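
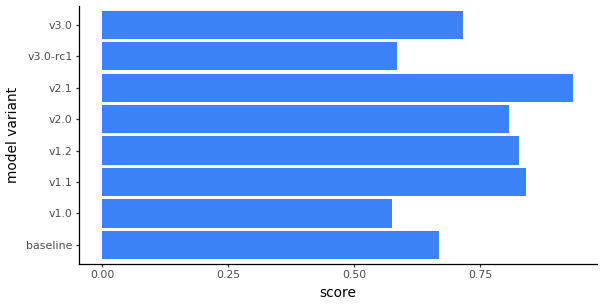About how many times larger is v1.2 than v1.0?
≈ 1.33×

v1.2 ≈ 0.8, v1.0 ≈ 0.6; 0.8/0.6 ≈ 1.33.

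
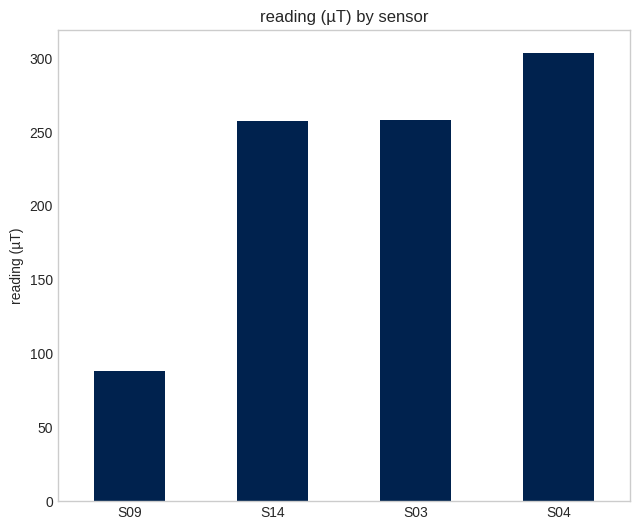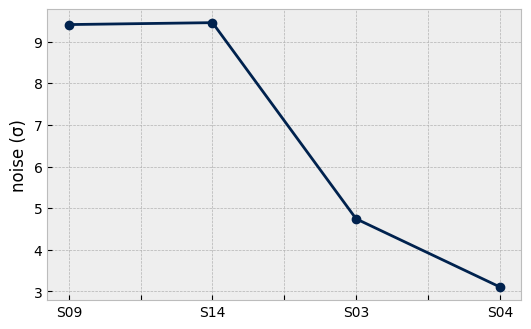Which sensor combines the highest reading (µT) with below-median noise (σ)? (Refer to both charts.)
S04

Chart 2 median noise (σ) ≈ 7; below-median sensors: S03, S04. Among those, S04 has the highest reading (µT) (≈ 300).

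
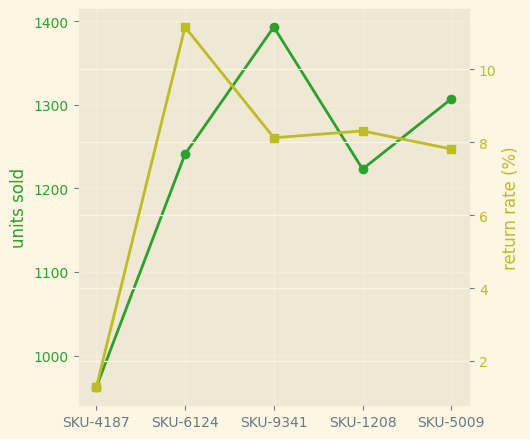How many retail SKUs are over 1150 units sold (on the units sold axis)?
4

Above 1150: SKU-6124, SKU-9341, SKU-1208, SKU-5009.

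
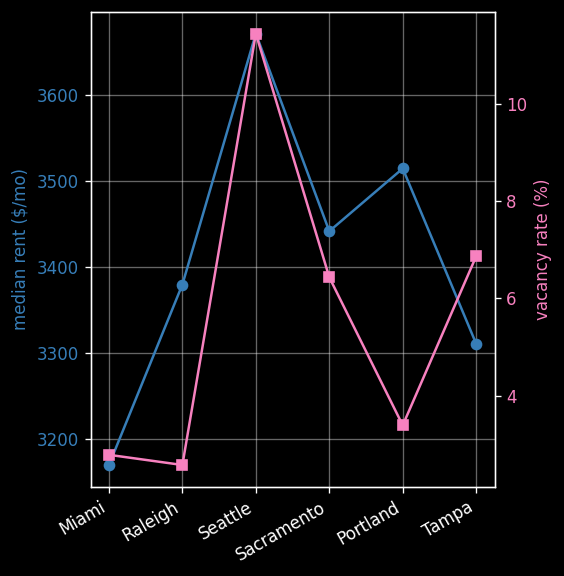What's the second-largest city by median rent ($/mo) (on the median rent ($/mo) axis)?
Top 3 (on the median rent ($/mo) axis): Seattle ≈ 3650, Portland ≈ 3500, Sacramento ≈ 3450.

Portland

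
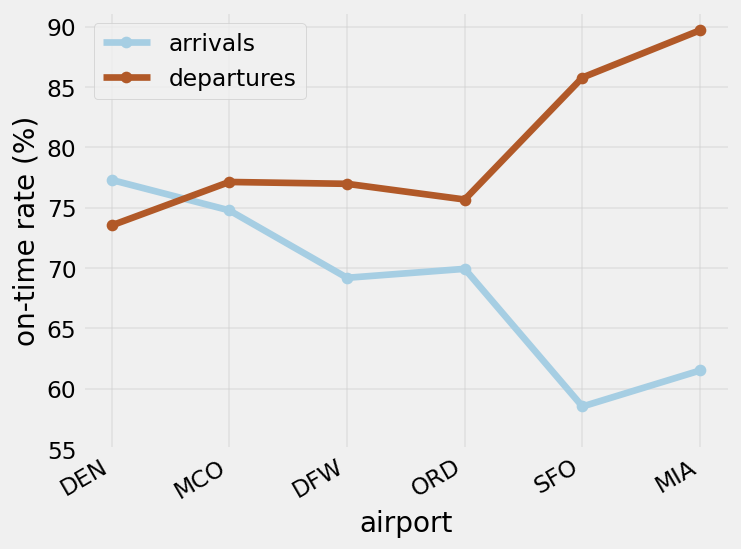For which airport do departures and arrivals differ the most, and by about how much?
MIA, ≈ 30 %

MIA: departures ≈ 90, arrivals ≈ 60 → gap ≈ 30. Next-largest (SFO) is only ≈ 25.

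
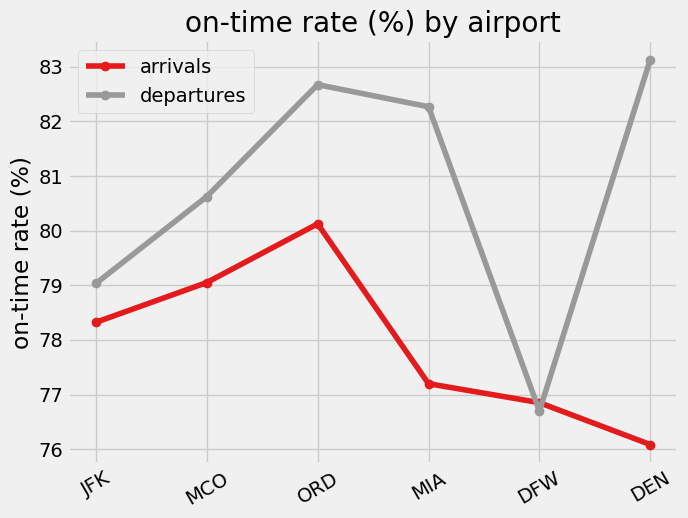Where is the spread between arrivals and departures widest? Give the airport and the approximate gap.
DEN: arrivals ≈ 76, departures ≈ 83 → gap ≈ 7. Next-largest (MIA) is only ≈ 5.

DEN, ≈ 7 %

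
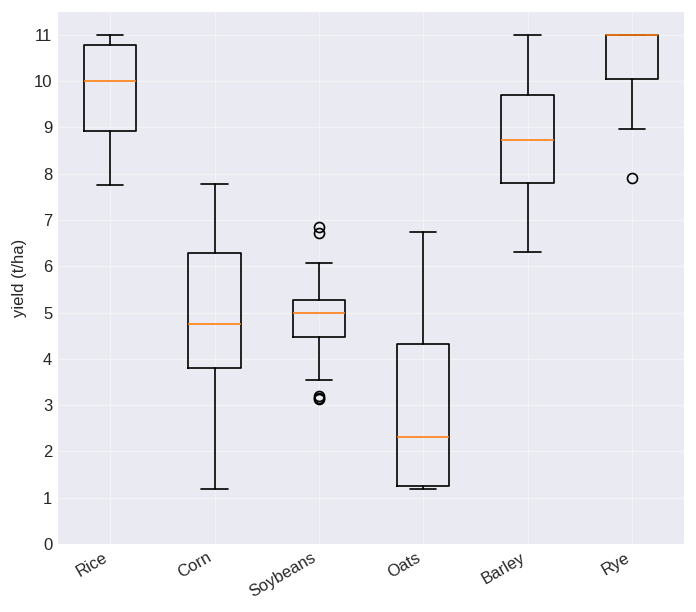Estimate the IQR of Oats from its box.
Q3 ≈ 4, Q1 ≈ 1; IQR ≈ 3.

≈ 3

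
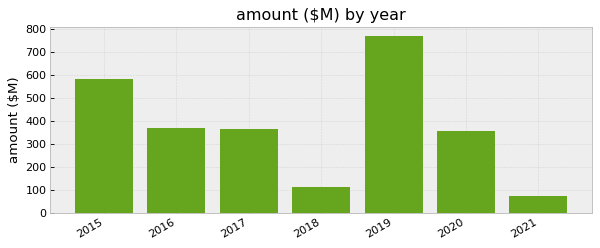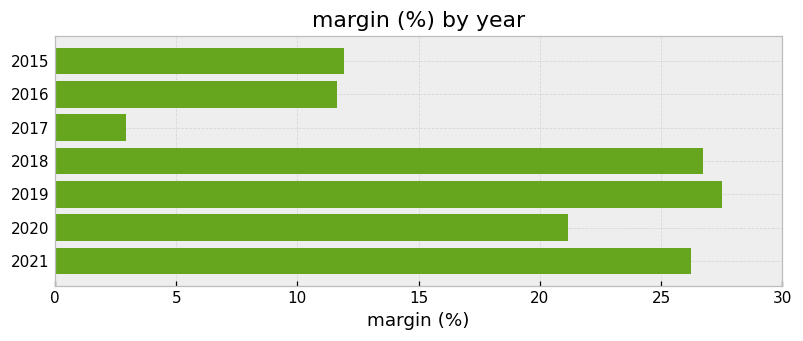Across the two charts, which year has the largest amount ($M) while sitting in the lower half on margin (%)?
Chart 2 median margin (%) ≈ 20; below-median years: 2015, 2016, 2017. Among those, 2015 has the highest amount ($M) (≈ 600).

2015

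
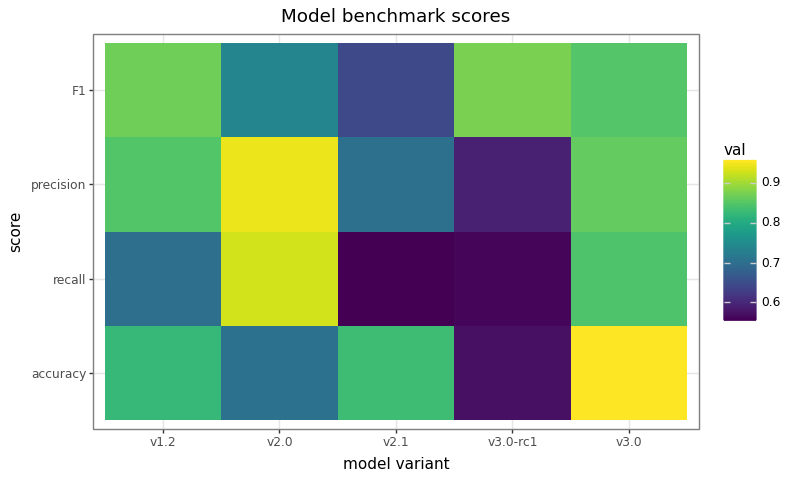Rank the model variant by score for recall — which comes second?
Top 3 for recall: v2.0 ≈ 0.95, v3.0 ≈ 0.85, v1.2 ≈ 0.70.

v3.0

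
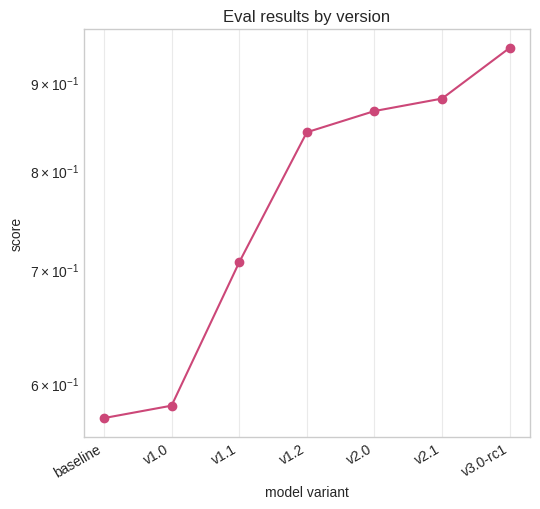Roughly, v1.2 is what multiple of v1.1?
≈ 1.21×

v1.2 ≈ 0.85, v1.1 ≈ 0.70; 0.85/0.70 ≈ 1.21.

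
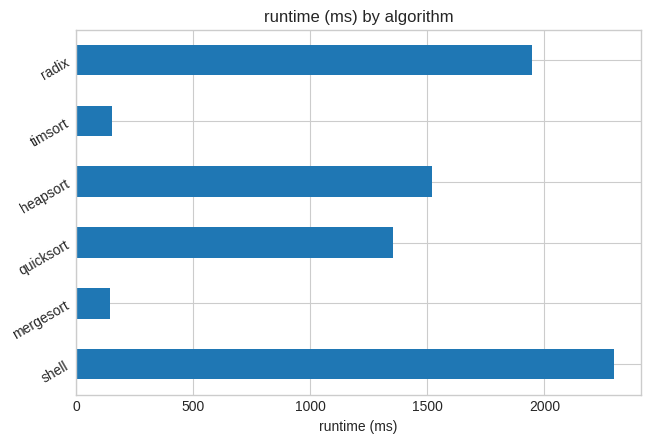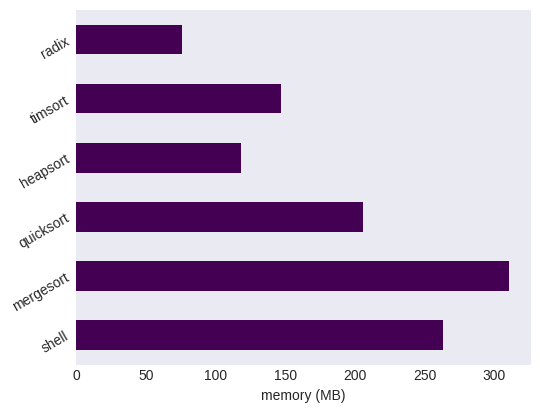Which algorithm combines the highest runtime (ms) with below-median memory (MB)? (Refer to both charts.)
radix

Chart 2 median memory (MB) ≈ 200; below-median algorithms: heapsort, timsort, radix. Among those, radix has the highest runtime (ms) (≈ 2000).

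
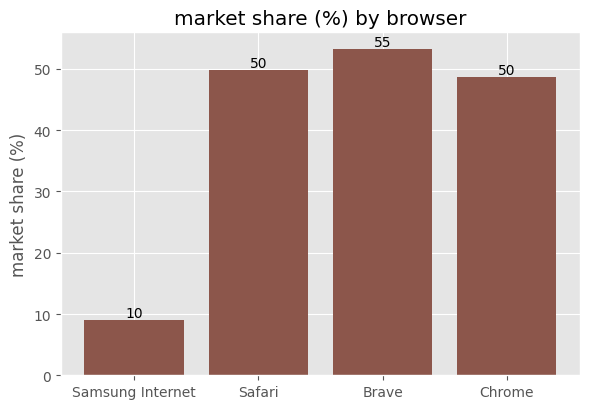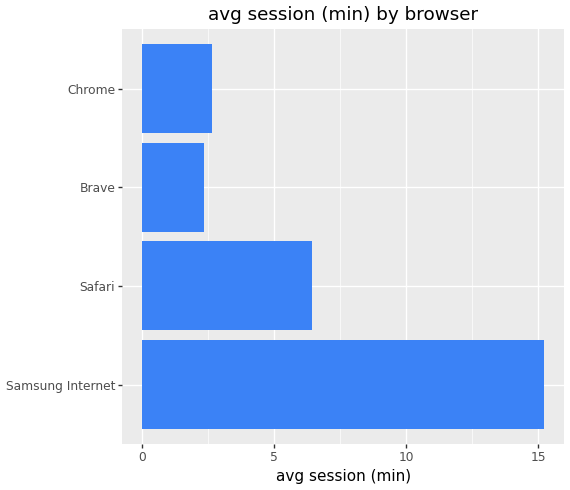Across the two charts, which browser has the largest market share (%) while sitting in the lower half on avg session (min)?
Brave

Chart 2 median avg session (min) ≈ 4; below-median browsers: Brave, Chrome. Among those, Brave has the highest market share (%) (≈ 55).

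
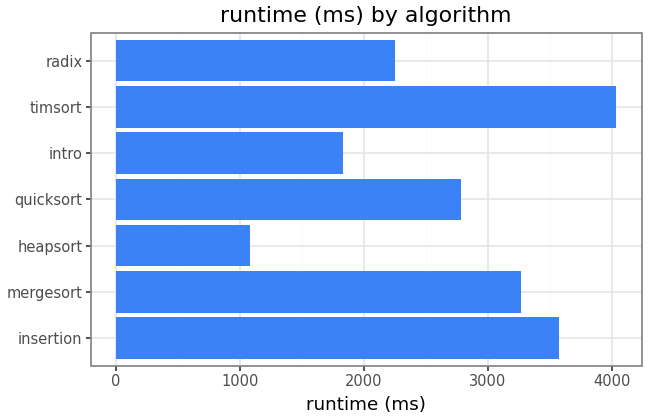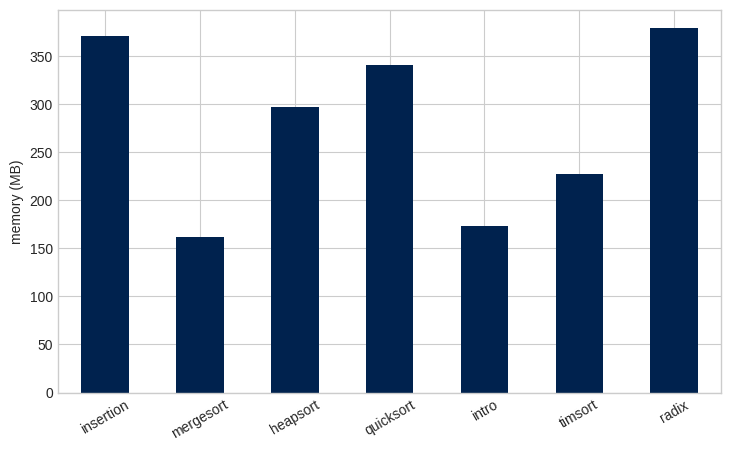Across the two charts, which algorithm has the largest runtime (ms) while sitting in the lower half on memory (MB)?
timsort

Chart 2 median memory (MB) ≈ 300; below-median algorithms: mergesort, intro, timsort. Among those, timsort has the highest runtime (ms) (≈ 4000).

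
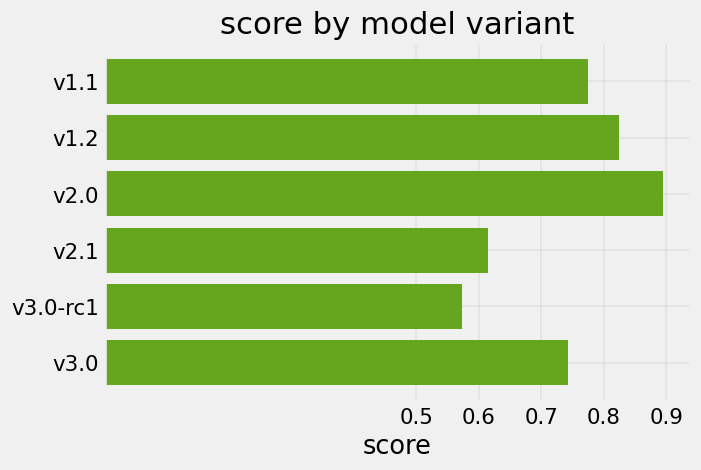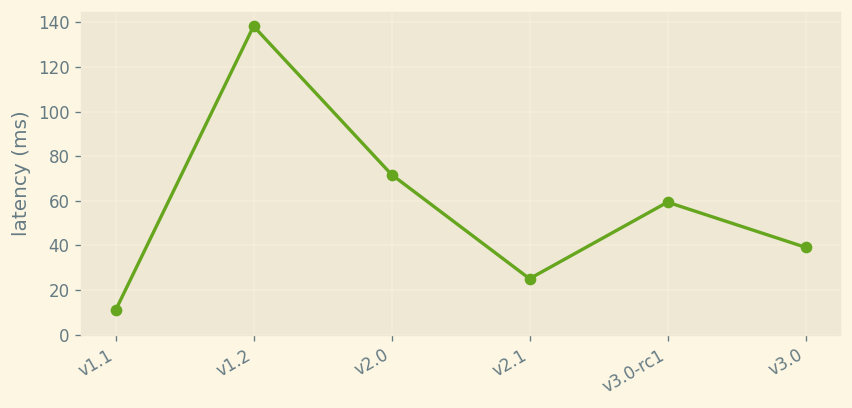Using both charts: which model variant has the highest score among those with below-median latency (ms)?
v1.1

Chart 2 median latency (ms) ≈ 40; below-median model variants: v1.1, v2.1, v3.0. Among those, v1.1 has the highest score (≈ 0.8).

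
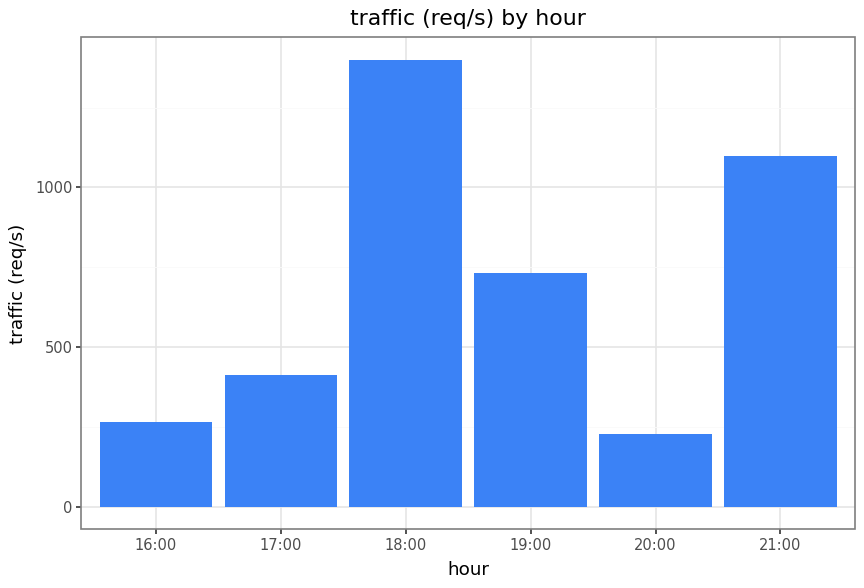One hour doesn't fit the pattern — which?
18:00

18:00 ≈ 1400; the rest sit between ≈ 200 and ≈ 1000.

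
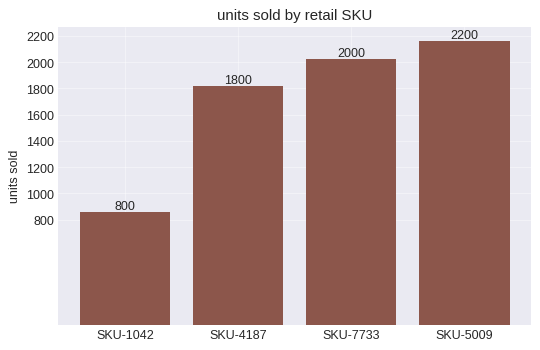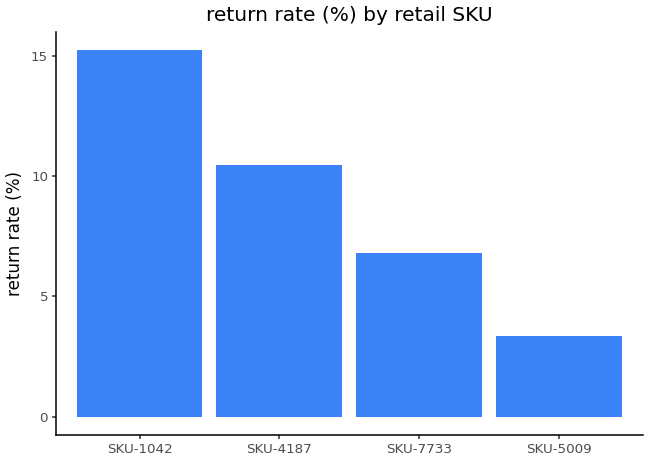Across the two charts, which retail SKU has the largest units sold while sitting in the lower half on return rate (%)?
SKU-5009

Chart 2 median return rate (%) ≈ 8; below-median retail SKUs: SKU-7733, SKU-5009. Among those, SKU-5009 has the highest units sold (≈ 2200).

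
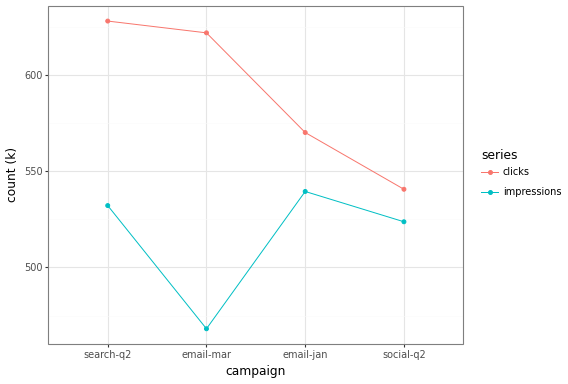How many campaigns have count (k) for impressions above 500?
Above 500: search-q2, email-jan, social-q2.

3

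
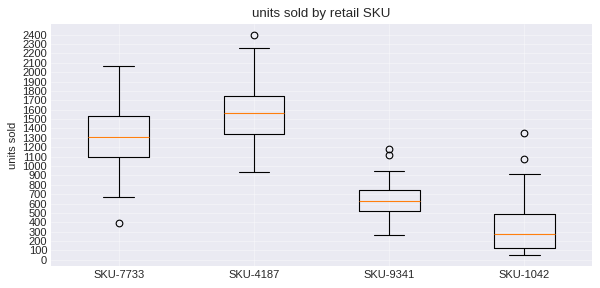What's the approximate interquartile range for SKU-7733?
≈ 400

Q3 ≈ 1500, Q1 ≈ 1100; IQR ≈ 400.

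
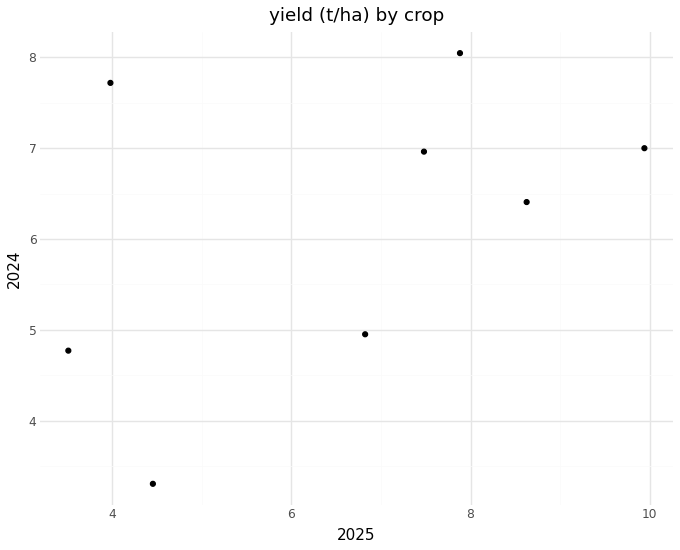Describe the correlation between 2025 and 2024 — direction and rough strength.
positive, moderate

Points are positively correlated; moderate (|r| ≈ 0.5).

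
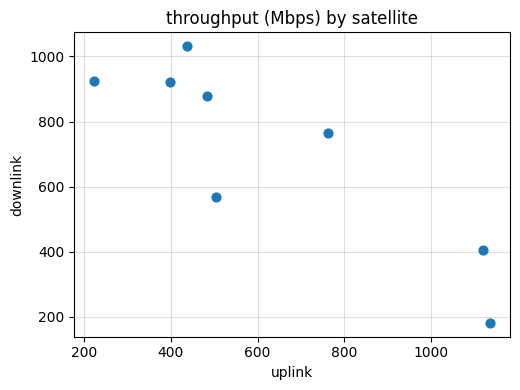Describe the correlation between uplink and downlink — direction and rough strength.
Points are negatively correlated; strong (|r| ≈ 0.9).

negative, strong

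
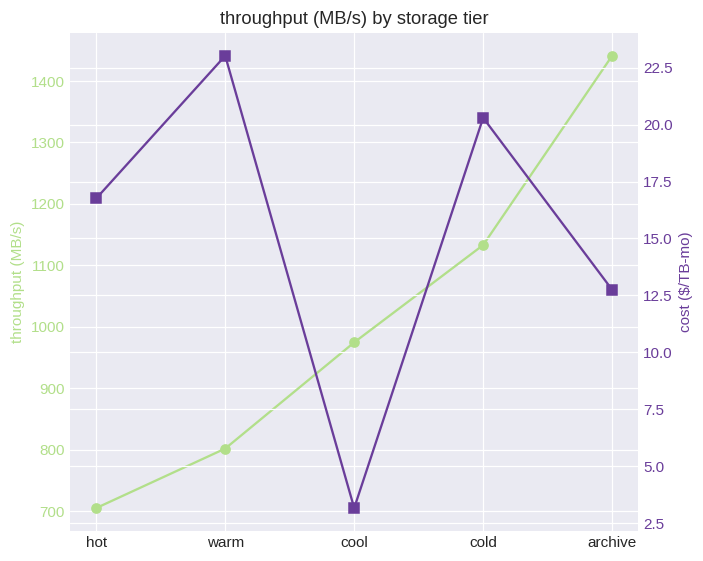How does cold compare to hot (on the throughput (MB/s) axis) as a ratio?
≈ 1.57×

cold ≈ 1100, hot ≈ 700; 1100/700 ≈ 1.57.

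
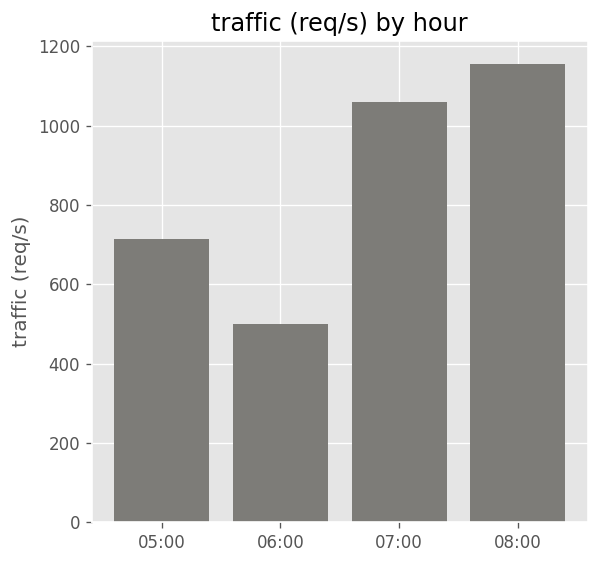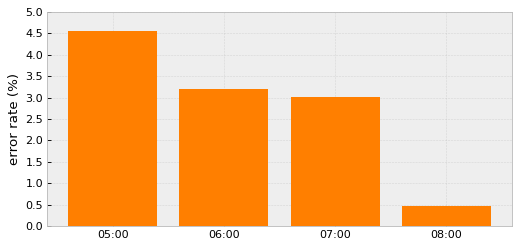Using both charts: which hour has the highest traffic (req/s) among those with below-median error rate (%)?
Chart 2 median error rate (%) ≈ 3; below-median hours: 07:00, 08:00. Among those, 08:00 has the highest traffic (req/s) (≈ 1200).

08:00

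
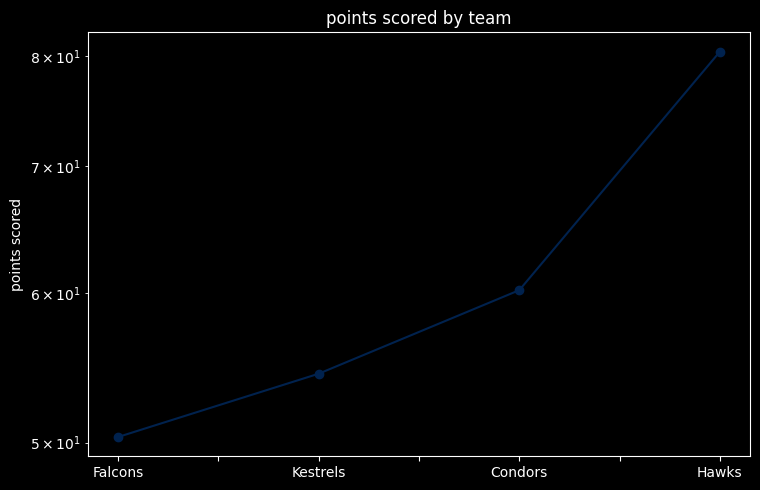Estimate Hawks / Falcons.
≈ 1.6×

Hawks ≈ 80, Falcons ≈ 50; 80/50 ≈ 1.6.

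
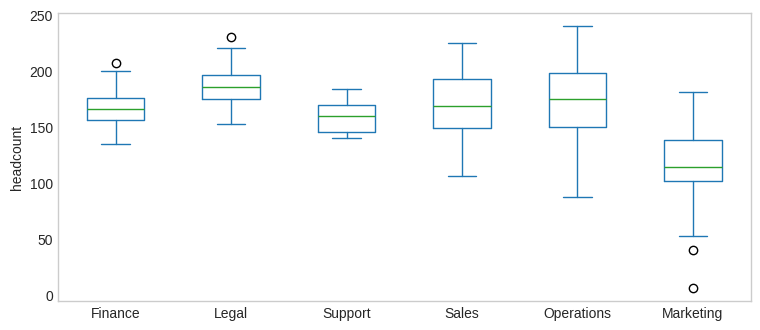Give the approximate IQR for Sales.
Q3 ≈ 190, Q1 ≈ 150; IQR ≈ 40.

≈ 40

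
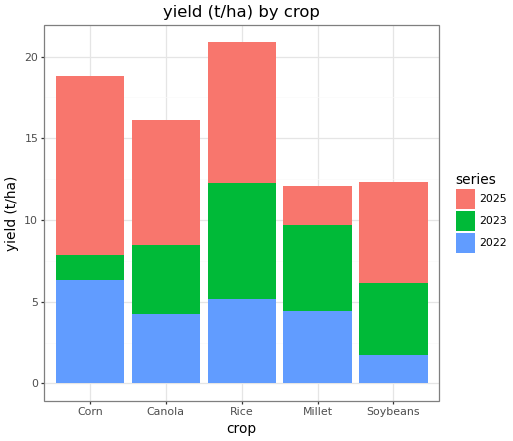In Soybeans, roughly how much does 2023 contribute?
2023 top ≈ 6, bottom ≈ 2; segment ≈ 4.

≈ 4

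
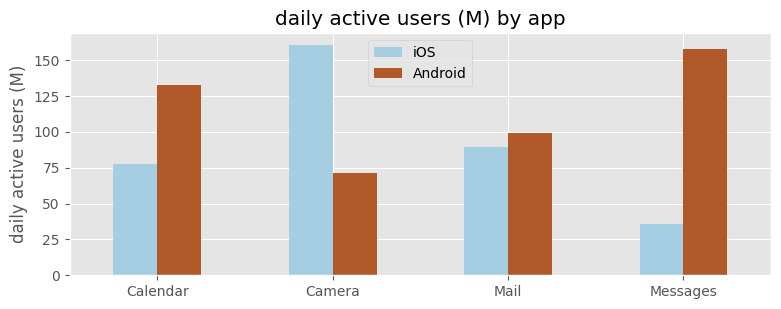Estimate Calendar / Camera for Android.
Calendar ≈ 140, Camera ≈ 80; 140/80 ≈ 1.75.

≈ 1.75×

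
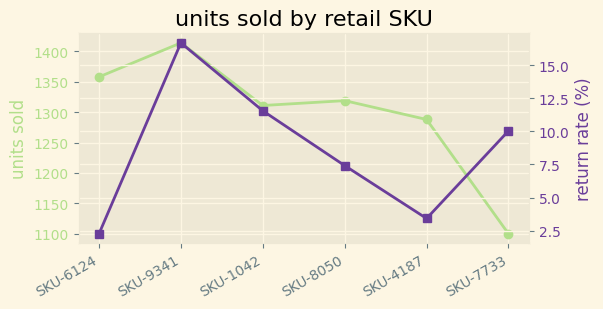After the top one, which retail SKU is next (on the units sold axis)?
SKU-6124

Top 3 (on the units sold axis): SKU-9341 ≈ 1400, SKU-6124 ≈ 1350, SKU-8050 ≈ 1300.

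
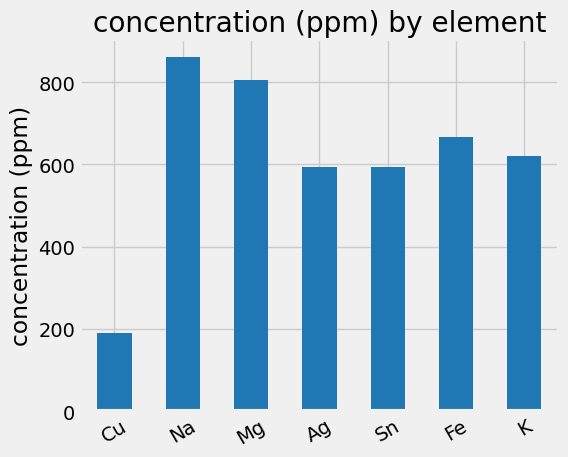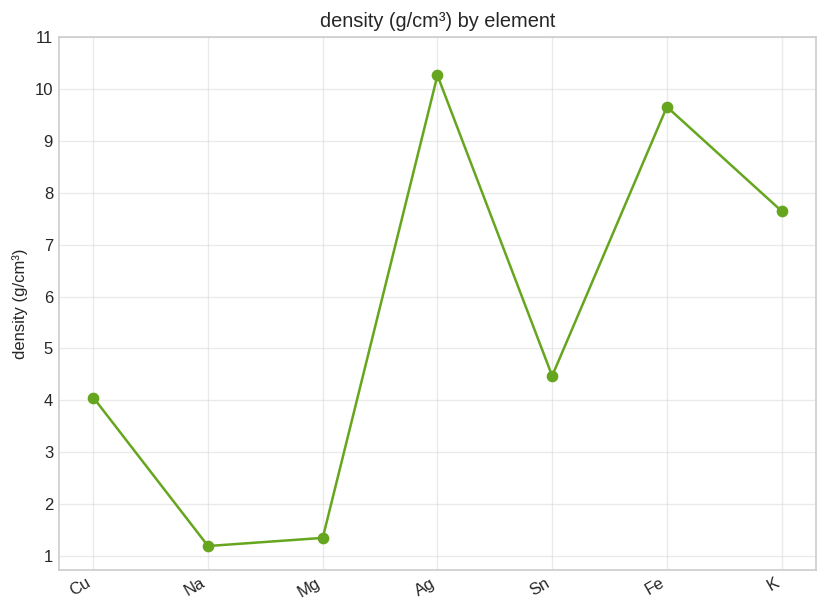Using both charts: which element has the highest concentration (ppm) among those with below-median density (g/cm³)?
Chart 2 median density (g/cm³) ≈ 4; below-median elements: Cu, Na, Mg. Among those, Na has the highest concentration (ppm) (≈ 900).

Na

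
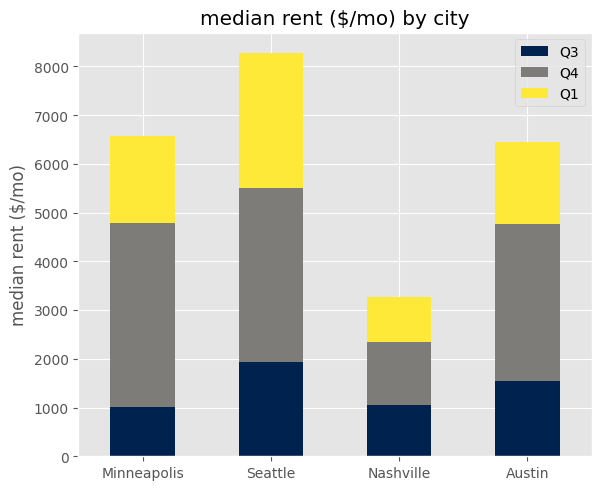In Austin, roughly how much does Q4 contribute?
≈ 3000

Q4 top ≈ 5000, bottom ≈ 2000; segment ≈ 3000.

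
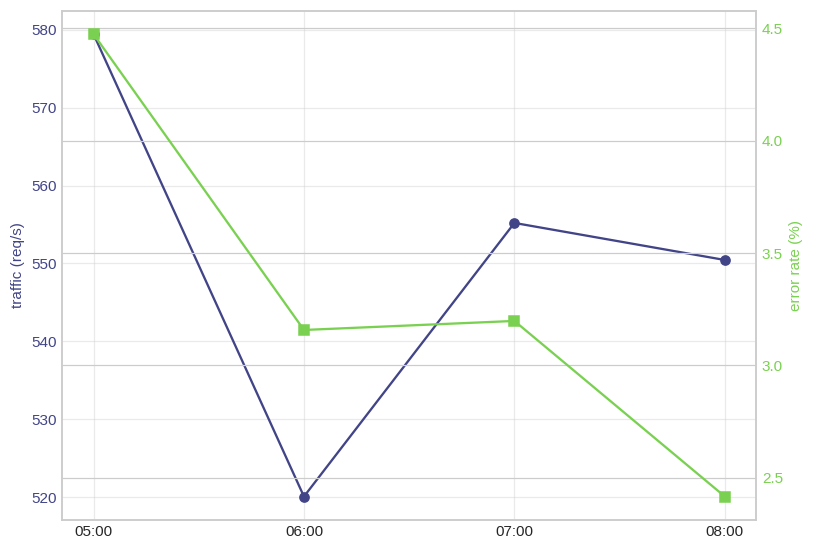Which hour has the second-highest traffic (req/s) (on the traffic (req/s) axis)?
Top 3 (on the traffic (req/s) axis): 05:00 ≈ 580, 07:00 ≈ 555, 08:00 ≈ 550.

07:00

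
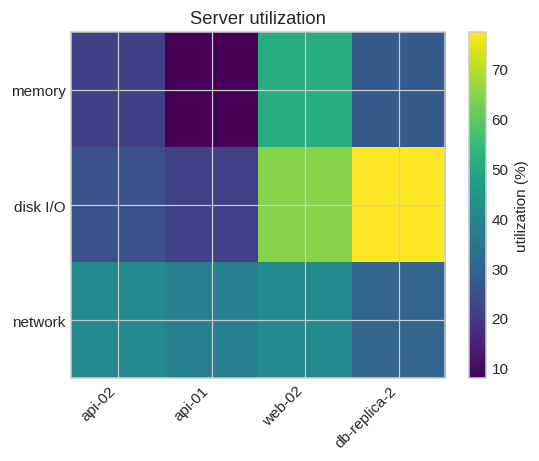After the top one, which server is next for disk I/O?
web-02

Top 3 for disk I/O: db-replica-2 ≈ 80, web-02 ≈ 60, api-02 ≈ 30.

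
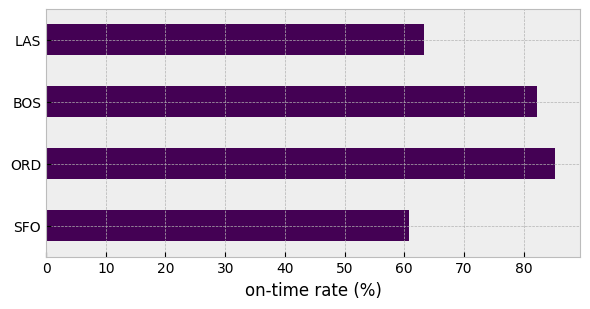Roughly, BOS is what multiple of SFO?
BOS ≈ 80, SFO ≈ 60; 80/60 ≈ 1.33.

≈ 1.33×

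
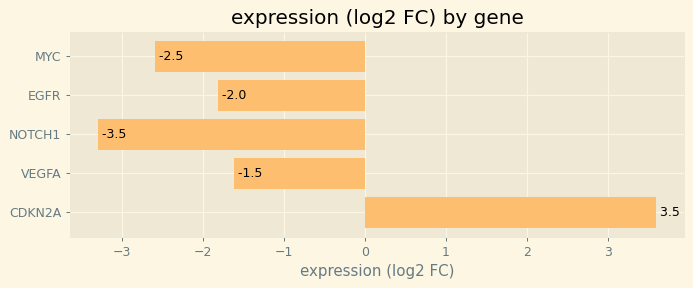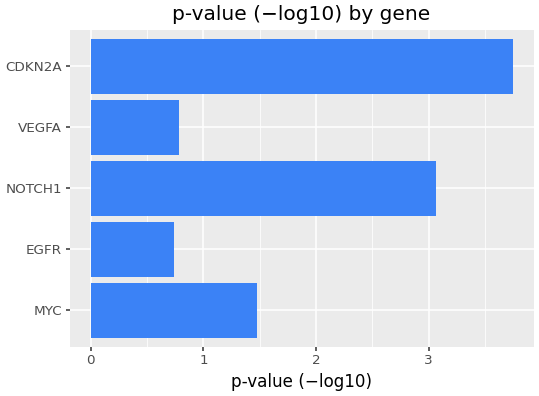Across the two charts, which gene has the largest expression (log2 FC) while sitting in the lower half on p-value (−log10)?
Chart 2 median p-value (−log10) ≈ 1.5; below-median genes: EGFR, VEGFA. Among those, VEGFA has the highest expression (log2 FC) (≈ -1.5).

VEGFA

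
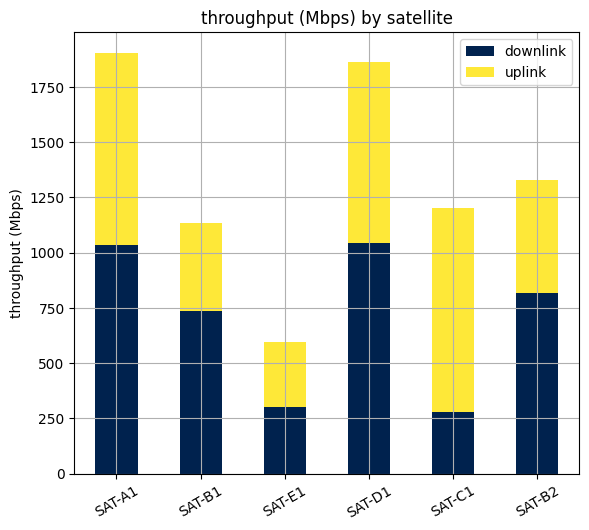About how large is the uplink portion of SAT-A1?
uplink top ≈ 2000, bottom ≈ 1000; segment ≈ 1000.

≈ 1000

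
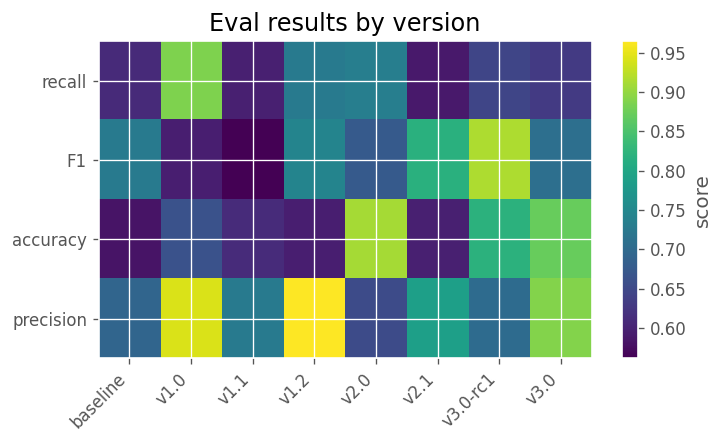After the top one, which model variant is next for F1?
Top 3 for F1: v3.0-rc1 ≈ 0.90, v2.1 ≈ 0.80, v1.2 ≈ 0.75.

v2.1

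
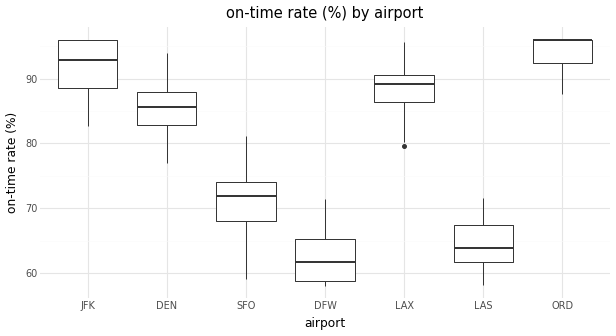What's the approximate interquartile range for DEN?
≈ 5

Q3 ≈ 90, Q1 ≈ 85; IQR ≈ 5.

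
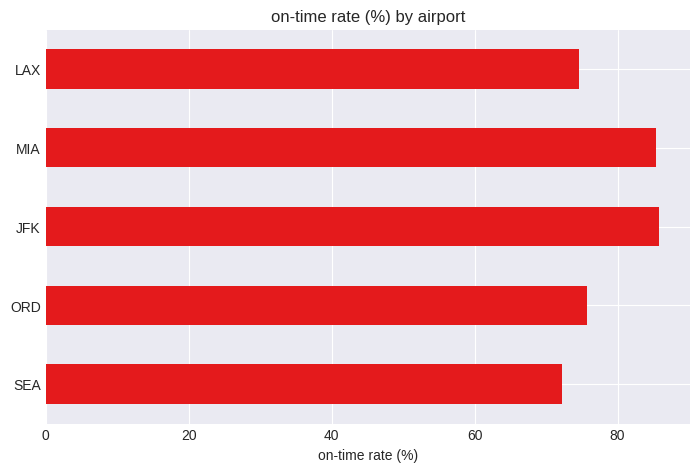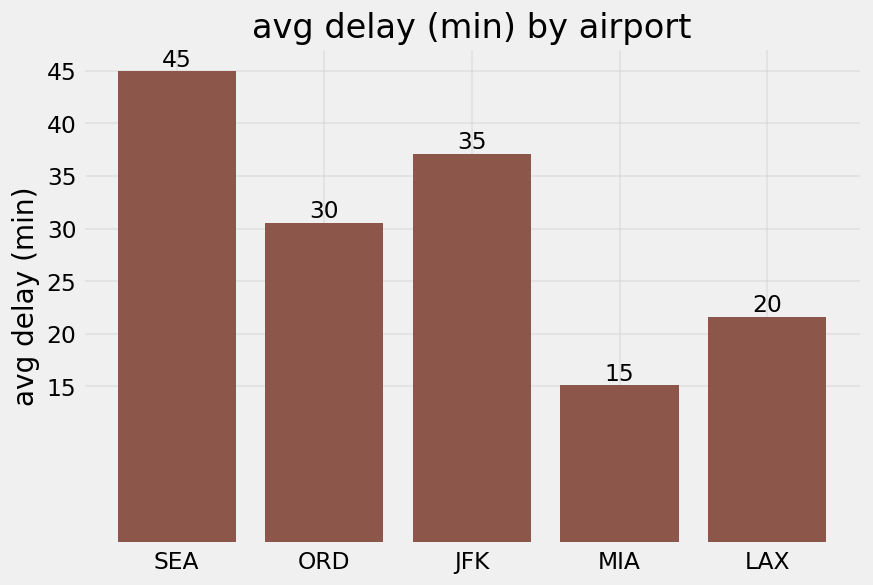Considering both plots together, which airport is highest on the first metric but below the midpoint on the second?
MIA

Chart 2 median avg delay (min) ≈ 30; below-median airports: MIA, LAX. Among those, MIA has the highest on-time rate (%) (≈ 90).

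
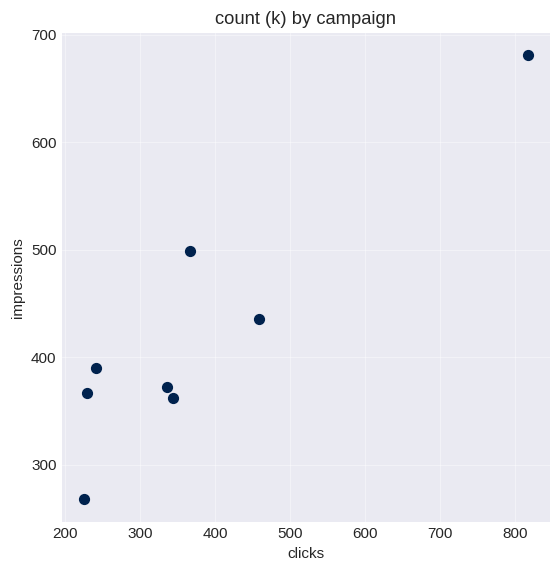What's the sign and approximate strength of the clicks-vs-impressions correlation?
Points are positively correlated; strong (|r| ≈ 0.9).

positive, strong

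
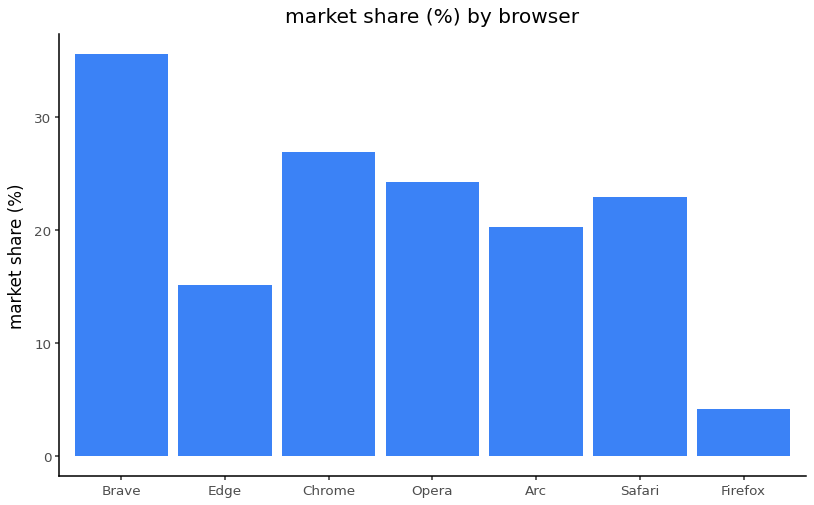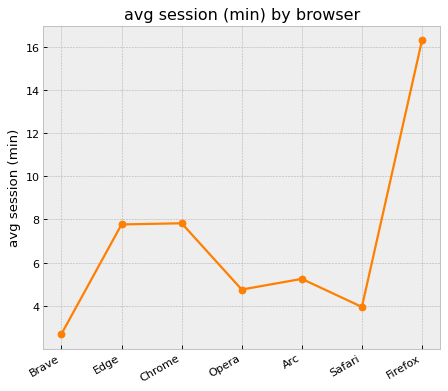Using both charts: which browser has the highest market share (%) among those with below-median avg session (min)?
Brave

Chart 2 median avg session (min) ≈ 6; below-median browsers: Brave, Opera, Safari. Among those, Brave has the highest market share (%) (≈ 35).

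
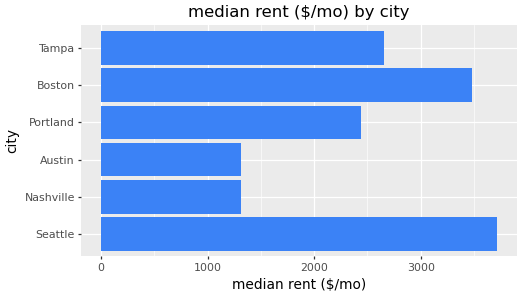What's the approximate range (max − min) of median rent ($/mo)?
Max Seattle ≈ 3500, min Nashville ≈ 1500; range ≈ 2000.

≈ 2000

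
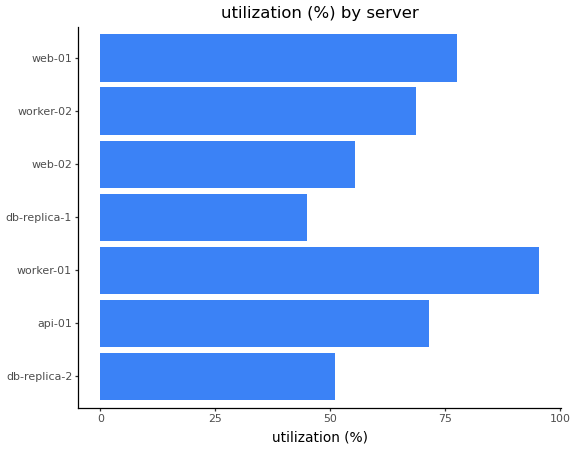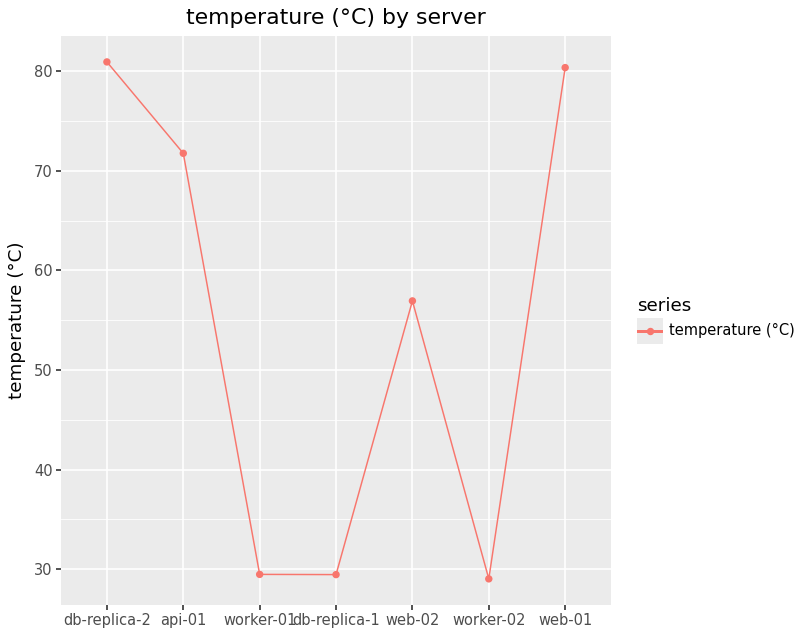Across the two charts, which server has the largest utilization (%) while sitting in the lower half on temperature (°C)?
Chart 2 median temperature (°C) ≈ 60; below-median servers: worker-01, db-replica-1, worker-02. Among those, worker-01 has the highest utilization (%) (≈ 100).

worker-01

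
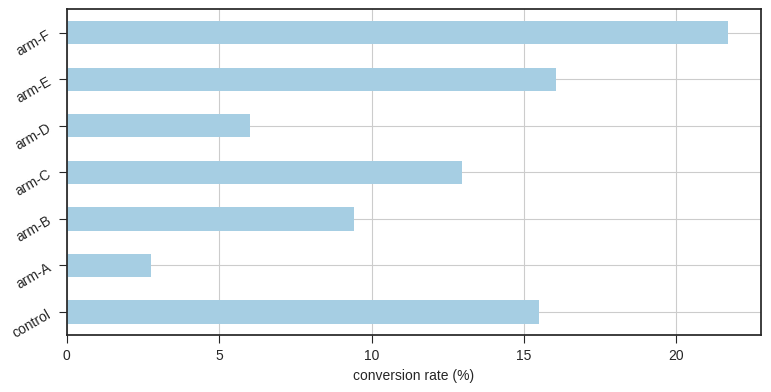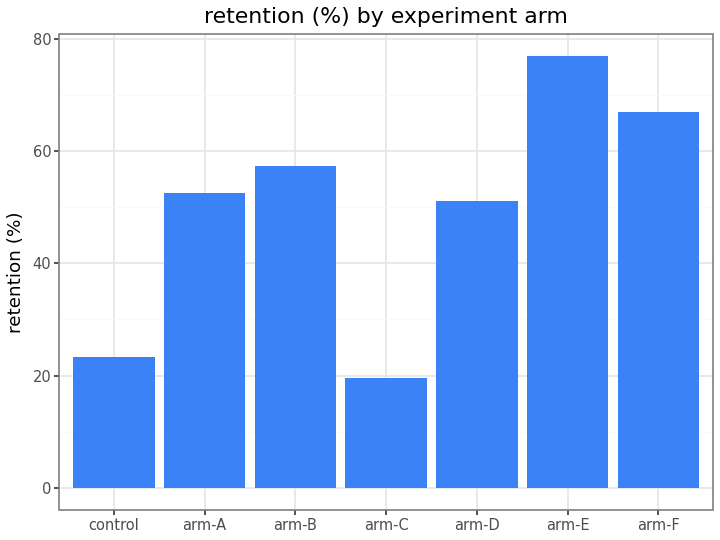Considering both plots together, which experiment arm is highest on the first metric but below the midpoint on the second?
control

Chart 2 median retention (%) ≈ 50; below-median experiment arms: control, arm-C, arm-D. Among those, control has the highest conversion rate (%) (≈ 16).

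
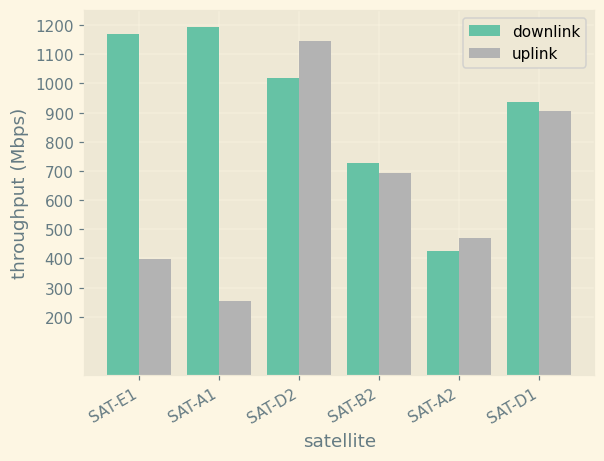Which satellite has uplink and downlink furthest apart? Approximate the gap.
SAT-A1, ≈ 900 Mbps

SAT-A1: uplink ≈ 300, downlink ≈ 1200 → gap ≈ 900. Next-largest (SAT-E1) is only ≈ 800.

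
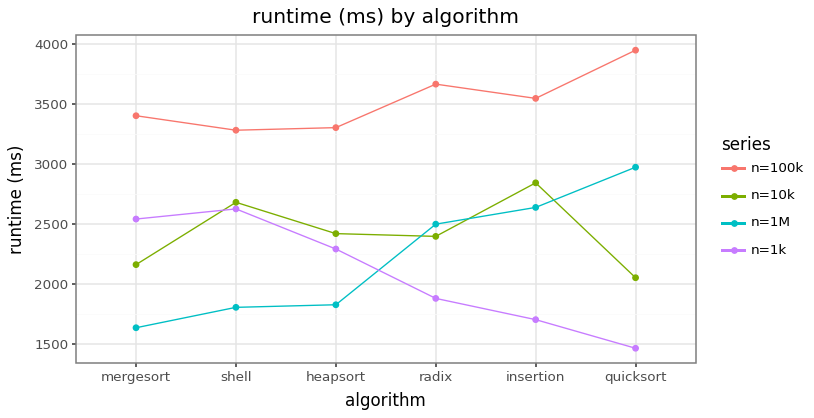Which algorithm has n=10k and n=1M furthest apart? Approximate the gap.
quicksort: n=10k ≈ 2000, n=1M ≈ 3000 → gap ≈ 1000. Next-largest (shell) is only ≈ 500.

quicksort, ≈ 1000 ms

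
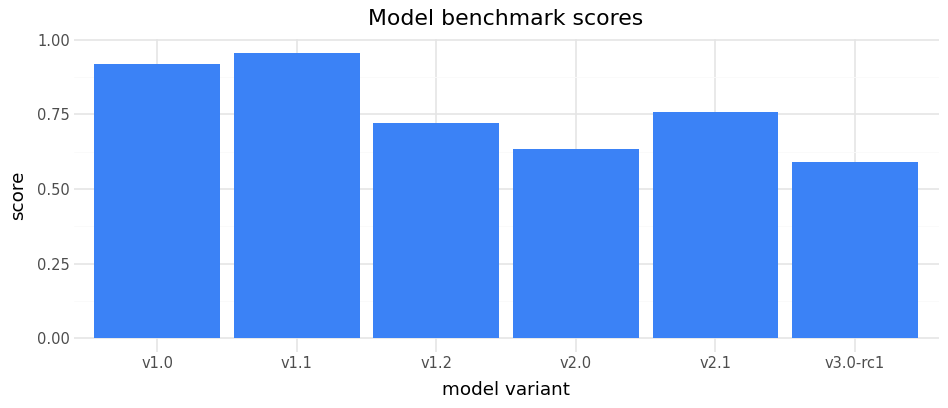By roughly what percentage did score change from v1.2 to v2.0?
v1.2 ≈ 0.7, v2.0 ≈ 0.6; (0.6 − 0.7) / 0.7 ≈ -14.3%.

≈ -14.3%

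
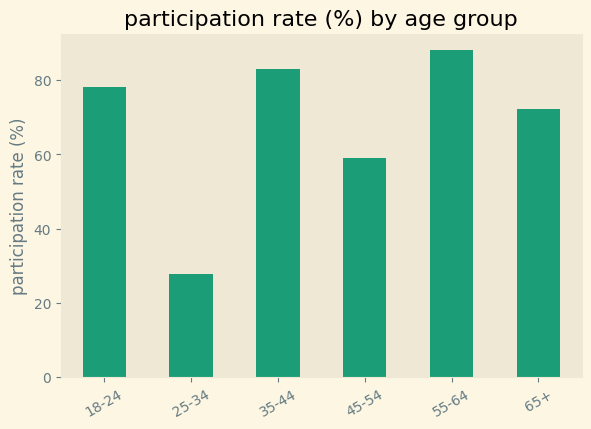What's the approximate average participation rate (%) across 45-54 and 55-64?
(60 + 90) / 2 ≈ 75.

≈ 75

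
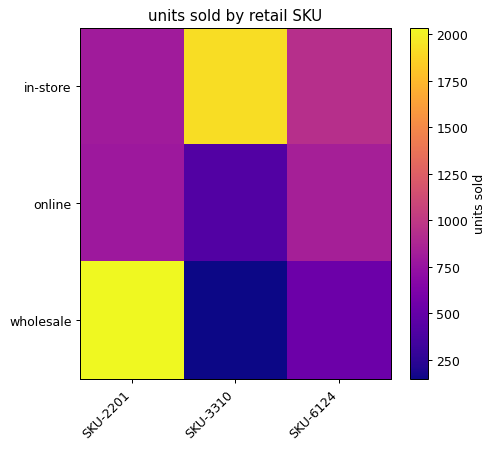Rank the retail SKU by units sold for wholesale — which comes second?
Top 3 for wholesale: SKU-2201 ≈ 2000, SKU-6124 ≈ 600, SKU-3310 ≈ 200.

SKU-6124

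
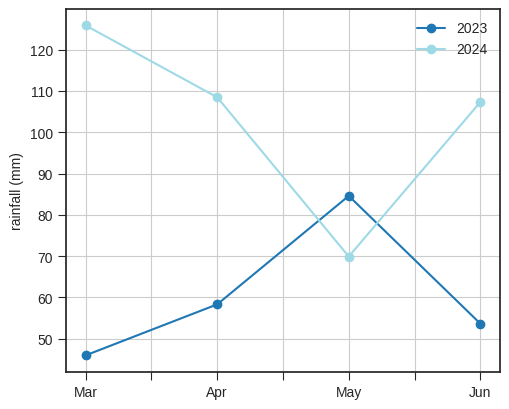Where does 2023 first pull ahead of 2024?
Apr: 2023 ≈ 60 vs 2024 ≈ 110 (not yet); May: 2023 ≈ 80 vs 2024 ≈ 70 (first crossover).

May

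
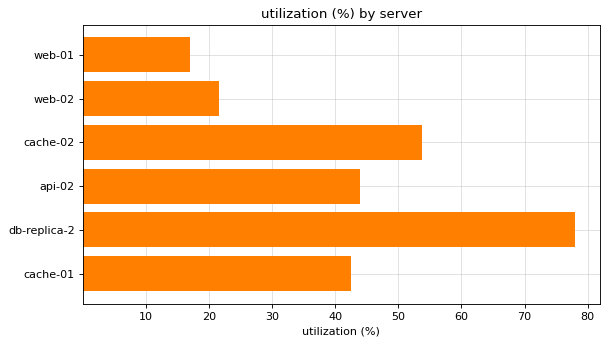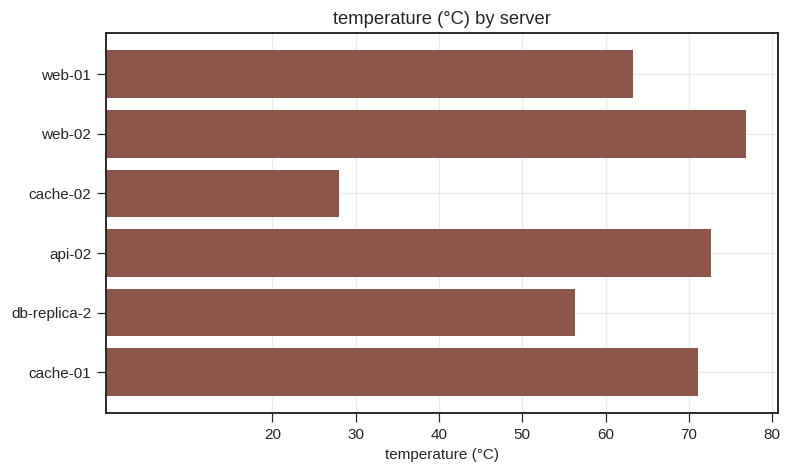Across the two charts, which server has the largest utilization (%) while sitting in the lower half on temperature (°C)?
Chart 2 median temperature (°C) ≈ 70; below-median servers: web-01, cache-02, db-replica-2. Among those, db-replica-2 has the highest utilization (%) (≈ 80).

db-replica-2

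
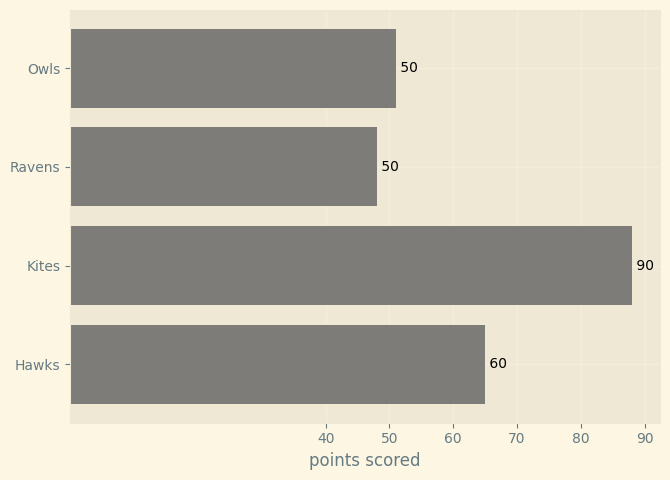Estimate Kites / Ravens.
≈ 1.8×

Kites ≈ 90, Ravens ≈ 50; 90/50 ≈ 1.8.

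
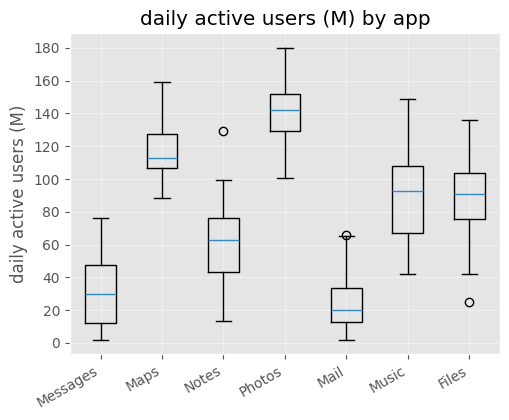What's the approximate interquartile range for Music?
Q3 ≈ 100, Q1 ≈ 60; IQR ≈ 40.

≈ 40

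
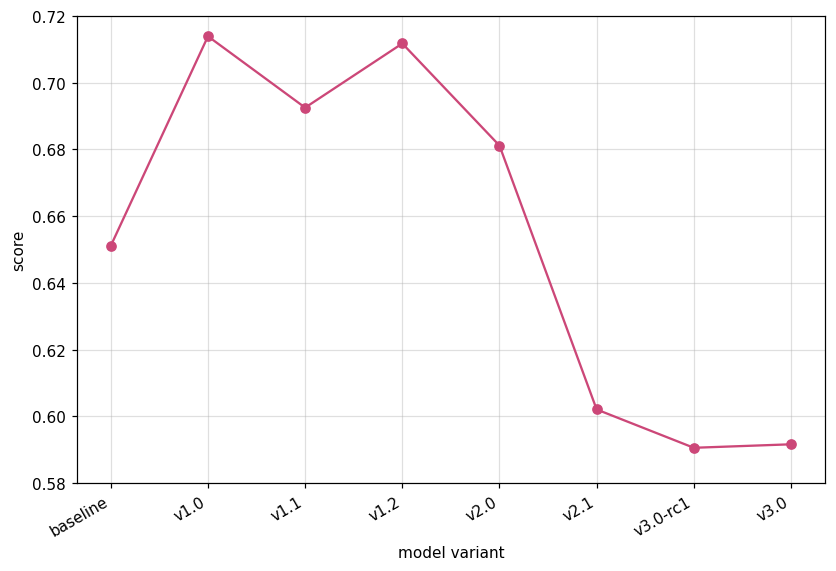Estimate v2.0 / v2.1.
≈ 1.13×

v2.0 ≈ 0.68, v2.1 ≈ 0.60; 0.68/0.60 ≈ 1.13.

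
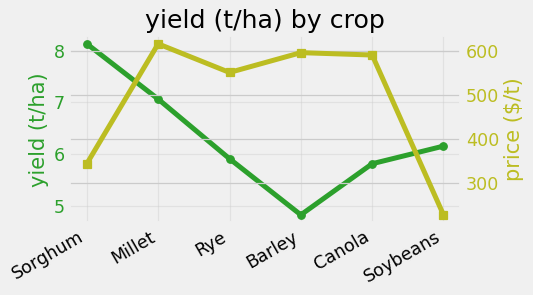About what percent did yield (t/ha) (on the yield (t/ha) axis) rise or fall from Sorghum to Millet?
Sorghum ≈ 8.0, Millet ≈ 7.0; (7.0 − 8.0) / 8.0 ≈ -12.5%.

≈ -12.5%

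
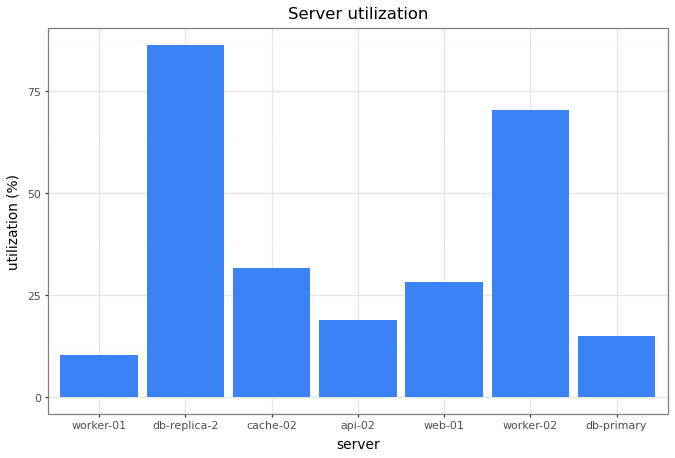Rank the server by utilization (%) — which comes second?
Top 3: db-replica-2 ≈ 90, worker-02 ≈ 70, cache-02 ≈ 30.

worker-02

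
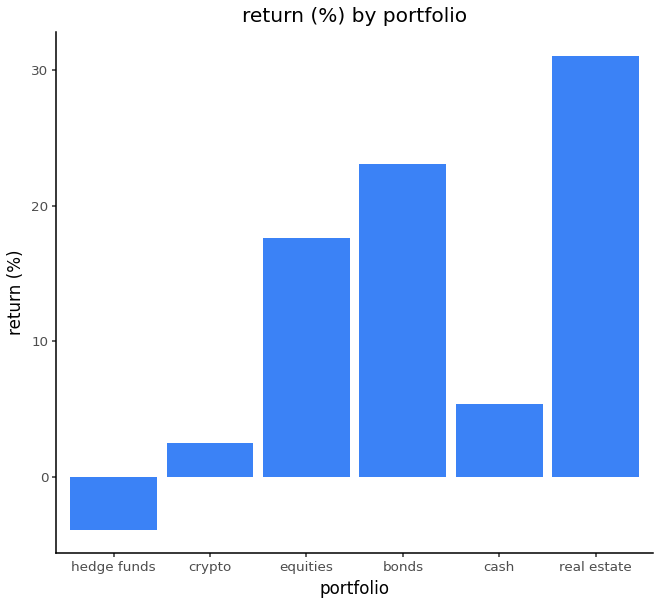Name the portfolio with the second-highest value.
Top 3: real estate ≈ 30, bonds ≈ 25, equities ≈ 20.

bonds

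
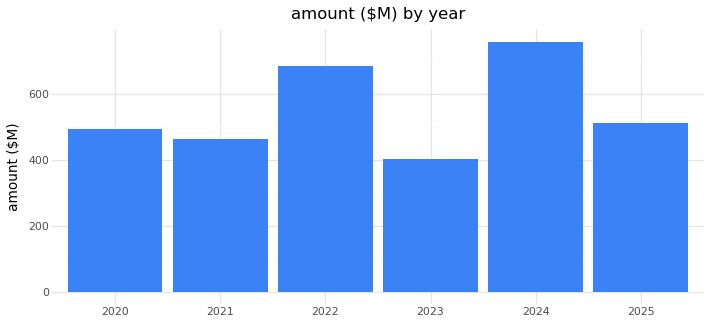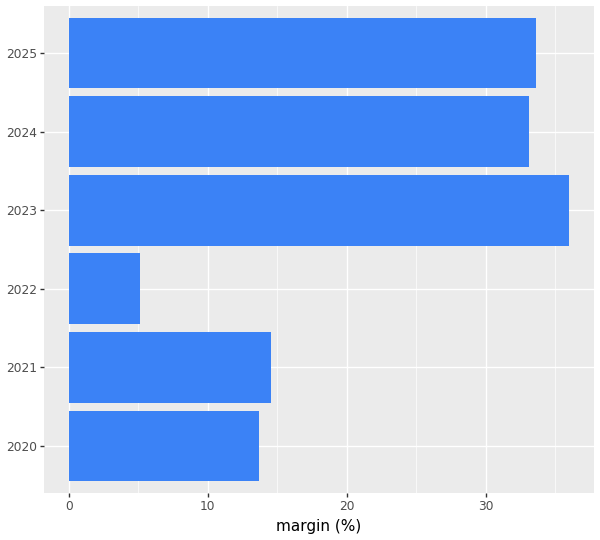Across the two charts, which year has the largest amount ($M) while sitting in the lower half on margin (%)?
Chart 2 median margin (%) ≈ 25; below-median years: 2020, 2021, 2022. Among those, 2022 has the highest amount ($M) (≈ 700).

2022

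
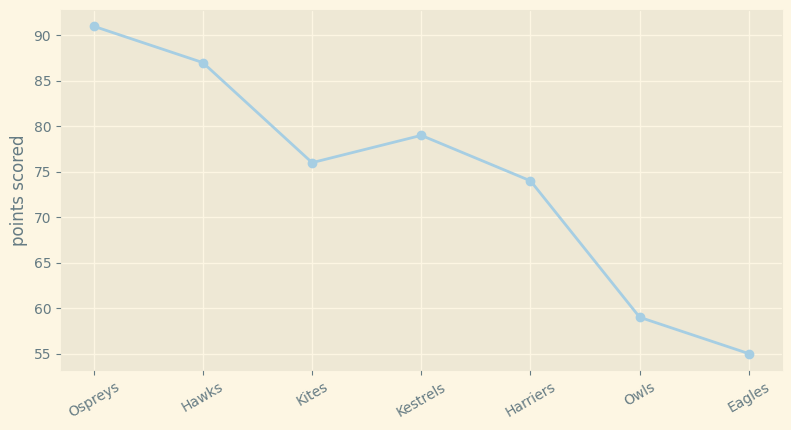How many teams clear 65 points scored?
5

Above 65: Ospreys, Hawks, Kites, Kestrels, Harriers.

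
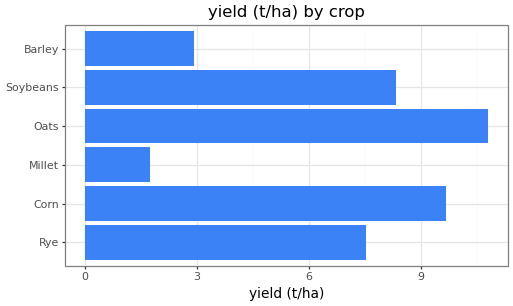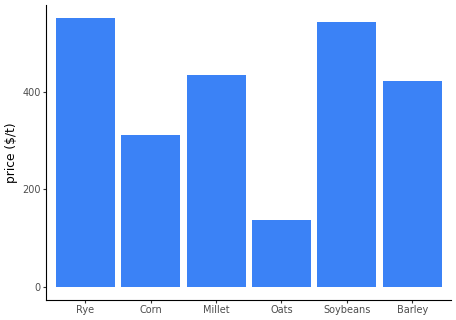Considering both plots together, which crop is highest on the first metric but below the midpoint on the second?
Chart 2 median price ($/t) ≈ 400; below-median crops: Corn, Oats, Barley. Among those, Oats has the highest yield (t/ha) (≈ 11).

Oats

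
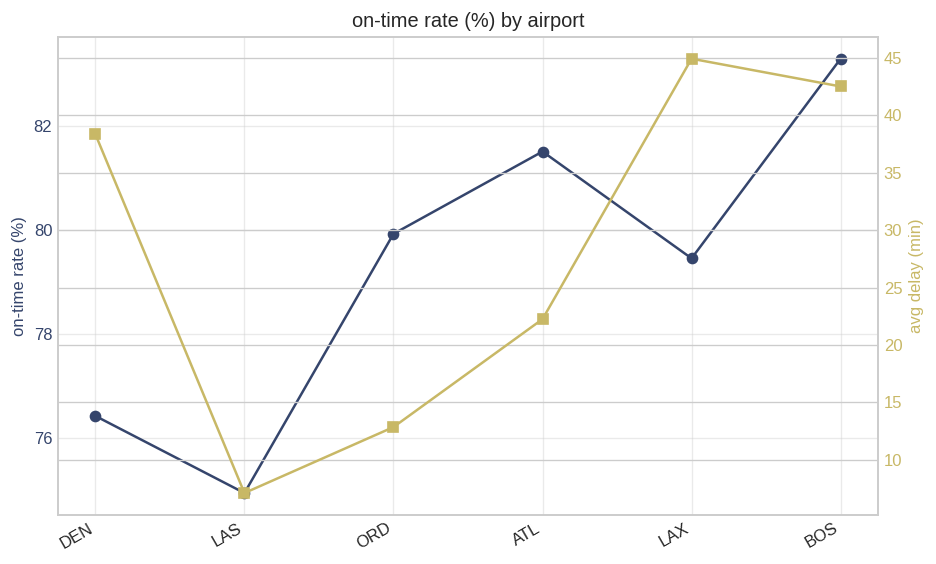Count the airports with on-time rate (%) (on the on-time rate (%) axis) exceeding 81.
2

Above 81: ATL, BOS.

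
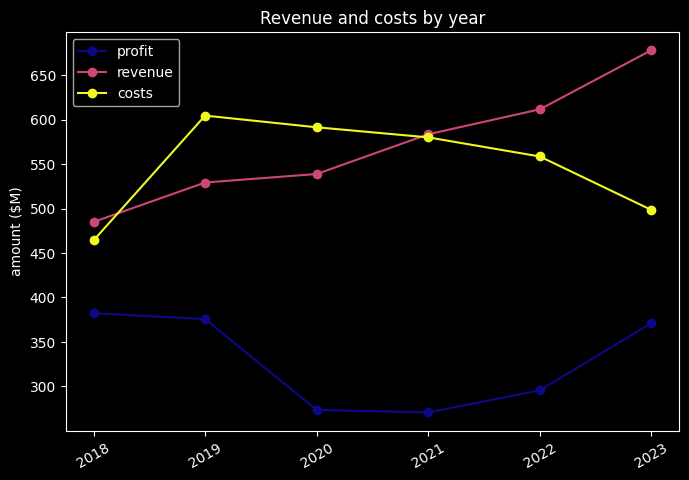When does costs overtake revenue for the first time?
2018: costs ≈ 450 vs revenue ≈ 500 (not yet); 2019: costs ≈ 600 vs revenue ≈ 550 (first crossover).

2019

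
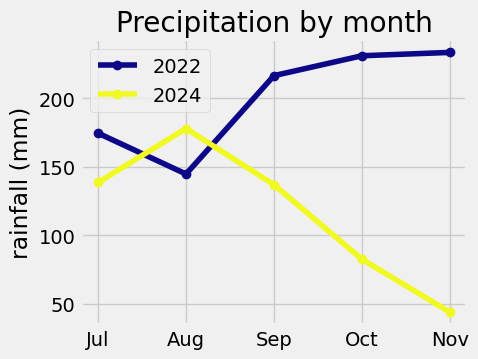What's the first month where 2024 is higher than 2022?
Jul: 2024 ≈ 140 vs 2022 ≈ 180 (not yet); Aug: 2024 ≈ 180 vs 2022 ≈ 140 (first crossover).

Aug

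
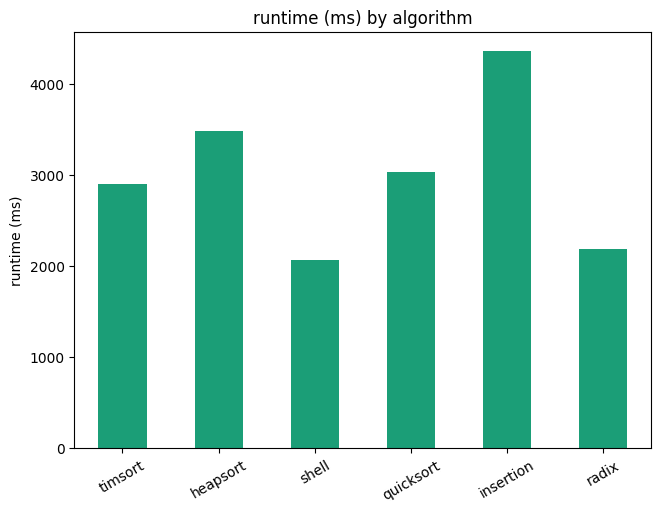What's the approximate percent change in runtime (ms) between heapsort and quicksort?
≈ -14.3%

heapsort ≈ 3500, quicksort ≈ 3000; (3000 − 3500) / 3500 ≈ -14.3%.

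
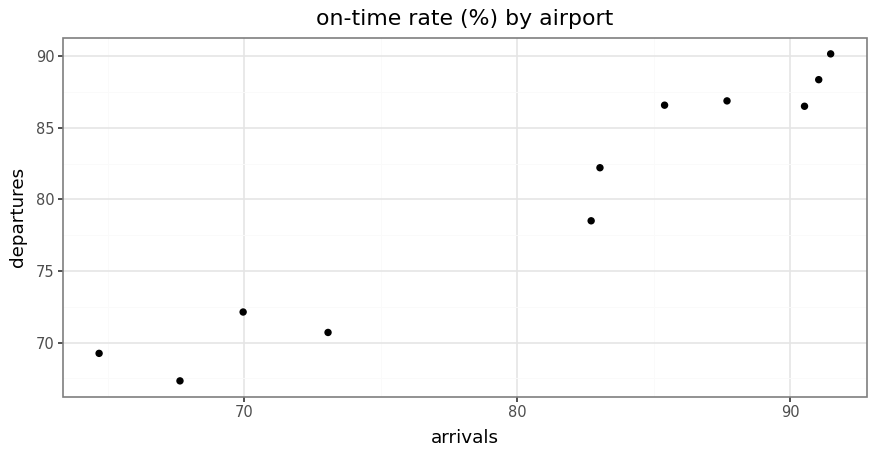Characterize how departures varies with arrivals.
positive, strong

Points are positively correlated; strong (|r| ≈ 1.0).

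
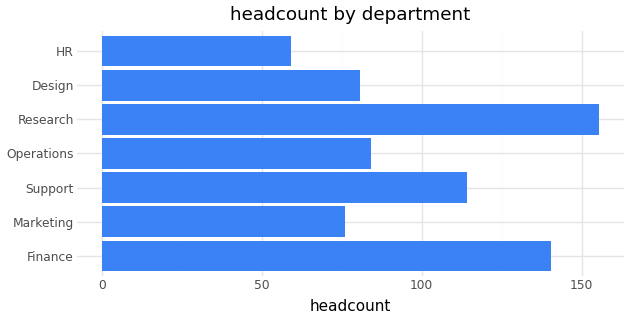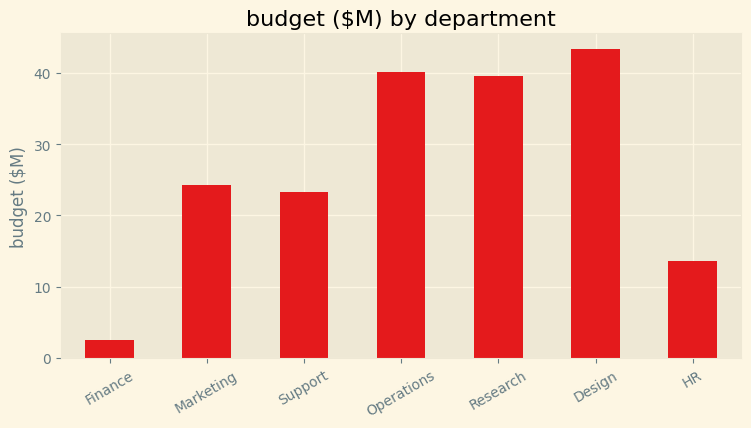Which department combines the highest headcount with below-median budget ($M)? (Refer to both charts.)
Finance

Chart 2 median budget ($M) ≈ 25; below-median departments: Finance, Support, HR. Among those, Finance has the highest headcount (≈ 140).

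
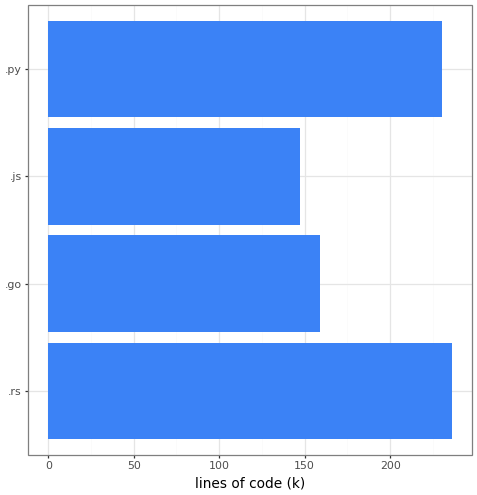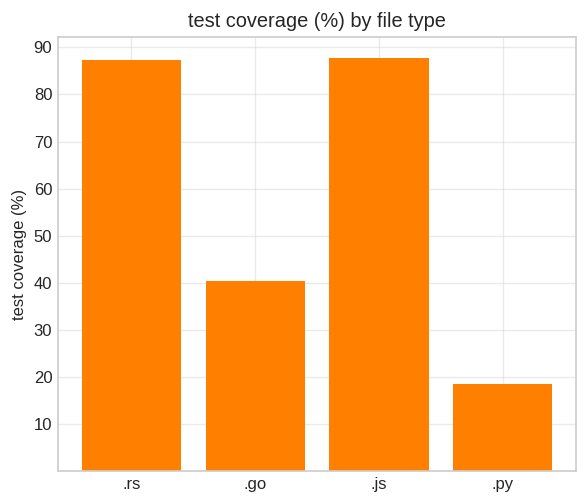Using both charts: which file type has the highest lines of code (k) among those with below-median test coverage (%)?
Chart 2 median test coverage (%) ≈ 60; below-median file types: .go, .py. Among those, .py has the highest lines of code (k) (≈ 225).

.py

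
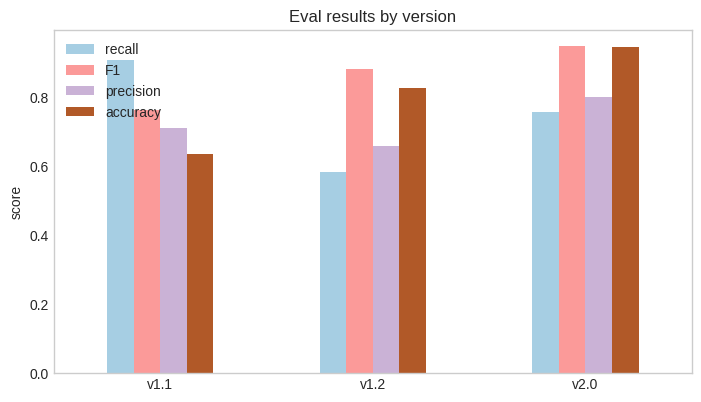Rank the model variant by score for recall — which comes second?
v2.0

Top 3 for recall: v1.1 ≈ 0.9, v2.0 ≈ 0.8, v1.2 ≈ 0.6.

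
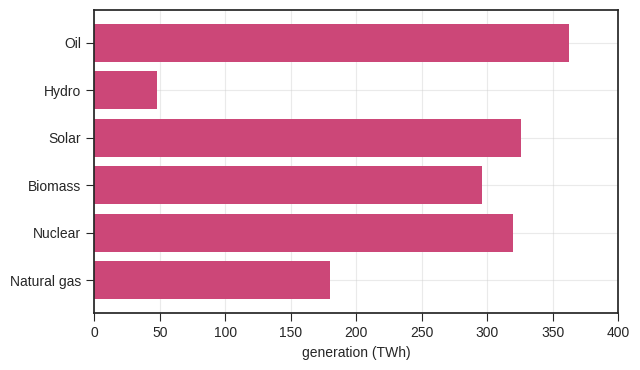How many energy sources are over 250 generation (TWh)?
Above 250: Oil, Solar, Biomass, Nuclear.

4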